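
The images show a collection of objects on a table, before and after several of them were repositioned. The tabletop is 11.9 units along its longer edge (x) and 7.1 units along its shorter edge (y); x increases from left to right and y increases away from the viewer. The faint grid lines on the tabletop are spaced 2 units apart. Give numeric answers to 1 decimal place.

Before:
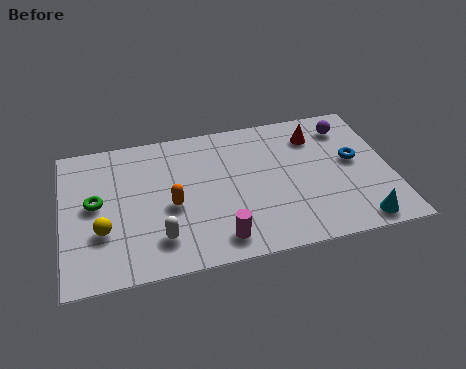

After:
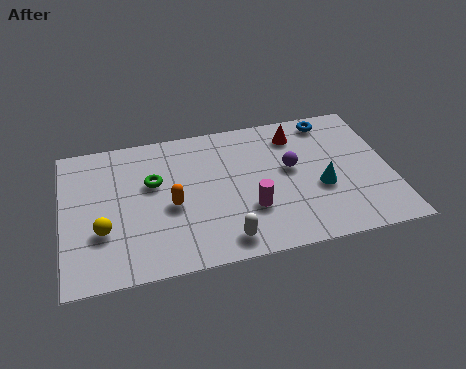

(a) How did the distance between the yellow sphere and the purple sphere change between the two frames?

-2.6

They were about 9.7 units apart before and 7.1 after — 2.6 units closer together.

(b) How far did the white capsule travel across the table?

2.4

The white capsule moved from about (3.4, 1.6) to (5.7, 1.0), a distance of √(2.3² + 0.6²) ≈ 2.4.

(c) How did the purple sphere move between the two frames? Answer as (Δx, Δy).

(-2.2, -1.7)

The purple sphere started near (10.5, 5.7) and ended near (8.3, 4.0).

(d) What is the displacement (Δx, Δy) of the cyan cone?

(-1.2, 2.0)

The cyan cone was at about (10.5, 0.8) and moved to about (9.3, 2.8).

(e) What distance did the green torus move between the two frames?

2.2

From (1.2, 3.8) to (3.3, 4.4), the green torus covered √(2.1² + 0.6²) ≈ 2.2 units.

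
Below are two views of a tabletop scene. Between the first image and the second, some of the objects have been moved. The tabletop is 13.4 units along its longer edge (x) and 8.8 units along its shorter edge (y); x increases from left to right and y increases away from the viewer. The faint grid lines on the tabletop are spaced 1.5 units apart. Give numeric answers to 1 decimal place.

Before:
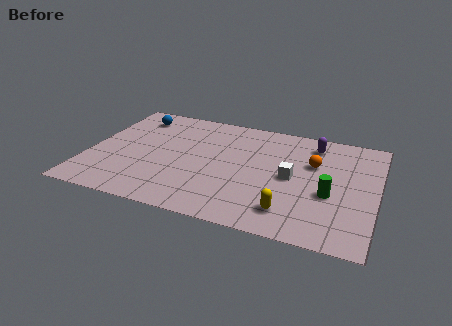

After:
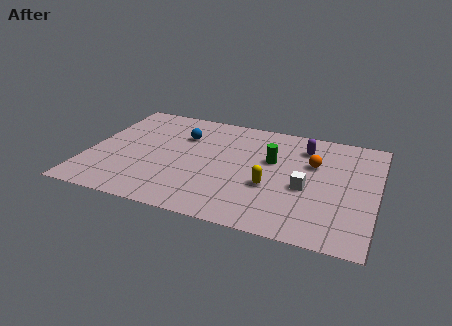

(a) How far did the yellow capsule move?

1.9

The yellow capsule moved from about (9.6, 1.7) to (8.6, 3.3), a distance of √(1.0² + 1.6²) ≈ 1.9.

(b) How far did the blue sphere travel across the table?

2.6

From (1.8, 7.2) to (4.2, 6.2), the blue sphere covered √(2.4² + 1.0²) ≈ 2.6 units.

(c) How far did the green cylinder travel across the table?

3.4

The green cylinder was near (11.3, 3.5) before and (8.5, 5.4) after, so it travelled √(2.8² + 1.9²) ≈ 3.4 units.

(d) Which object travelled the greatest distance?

the green cylinder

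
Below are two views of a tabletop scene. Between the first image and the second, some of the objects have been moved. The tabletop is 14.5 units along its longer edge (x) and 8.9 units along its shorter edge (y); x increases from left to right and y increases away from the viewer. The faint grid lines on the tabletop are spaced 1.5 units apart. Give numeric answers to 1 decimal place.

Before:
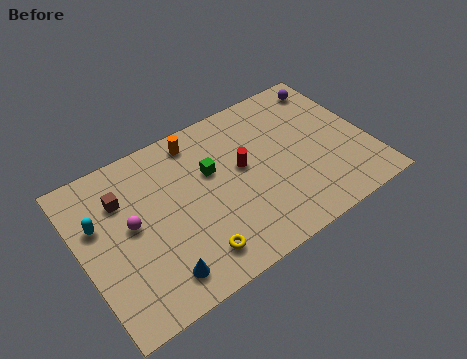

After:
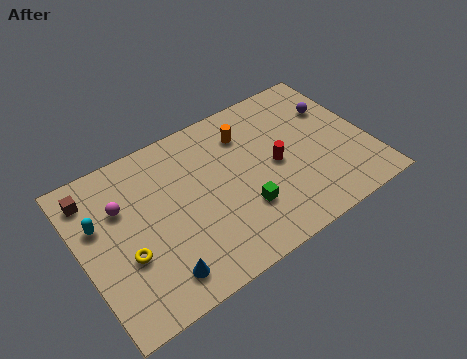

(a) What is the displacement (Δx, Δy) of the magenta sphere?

(-0.3, 1.2)

From the two frames, the magenta sphere sits at roughly (2.5, 4.8) before and (2.2, 6.0) after.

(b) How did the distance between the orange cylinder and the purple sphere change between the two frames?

-2.4

Before: roughly 7.0 units apart; after: 4.6. That's 2.4 units closer together.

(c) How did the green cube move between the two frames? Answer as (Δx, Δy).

(1.1, -2.9)

From the two frames, the green cube sits at roughly (6.7, 5.6) before and (7.8, 2.7) after.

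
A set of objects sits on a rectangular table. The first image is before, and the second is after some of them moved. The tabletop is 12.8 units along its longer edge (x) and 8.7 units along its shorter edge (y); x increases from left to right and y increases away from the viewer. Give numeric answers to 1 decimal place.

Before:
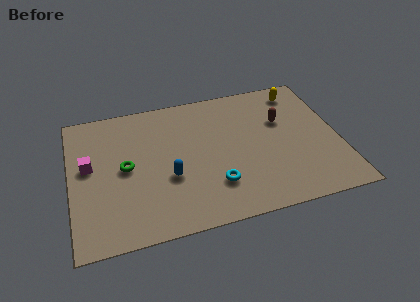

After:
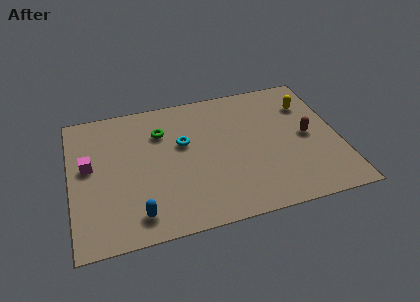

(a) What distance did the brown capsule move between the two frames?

1.7

The brown capsule was near (10.2, 5.6) before and (11.3, 4.3) after, so it travelled √(1.1² + 1.3²) ≈ 1.7 units.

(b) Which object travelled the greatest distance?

the cyan torus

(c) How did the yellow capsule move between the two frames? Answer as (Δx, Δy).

(0.3, -1.0)

The yellow capsule started near (11.2, 7.4) and ended near (11.5, 6.4).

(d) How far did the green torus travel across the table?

2.6

From (2.6, 4.4) to (4.4, 6.3), the green torus covered √(1.8² + 1.9²) ≈ 2.6 units.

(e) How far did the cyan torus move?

3.3

The cyan torus was near (6.7, 2.3) before and (5.4, 5.3) after, so it travelled √(1.3² + 3.0²) ≈ 3.3 units.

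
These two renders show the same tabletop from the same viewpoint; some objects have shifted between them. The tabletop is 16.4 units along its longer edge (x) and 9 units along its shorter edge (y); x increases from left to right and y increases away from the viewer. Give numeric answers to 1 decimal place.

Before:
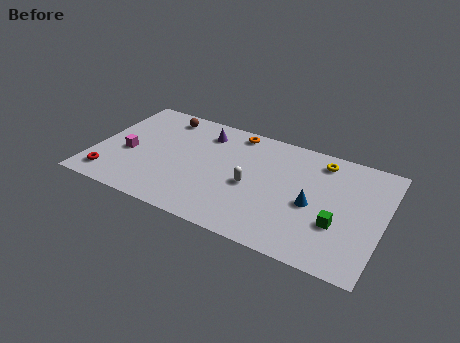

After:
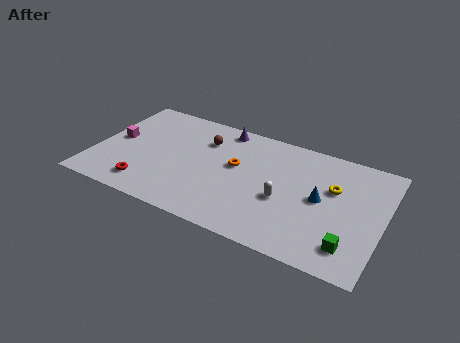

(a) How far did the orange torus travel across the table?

2.8

The orange torus was near (7.6, 8.0) before and (8.0, 5.2) after, so it travelled √(0.4² + 2.8²) ≈ 2.8 units.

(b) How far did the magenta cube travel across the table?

1.2

The magenta cube moved from about (1.9, 3.8) to (1.1, 4.7), a distance of √(0.8² + 0.9²) ≈ 1.2.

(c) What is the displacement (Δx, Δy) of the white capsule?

(1.9, -0.3)

From the two frames, the white capsule sits at roughly (9.0, 4.0) before and (10.9, 3.7) after.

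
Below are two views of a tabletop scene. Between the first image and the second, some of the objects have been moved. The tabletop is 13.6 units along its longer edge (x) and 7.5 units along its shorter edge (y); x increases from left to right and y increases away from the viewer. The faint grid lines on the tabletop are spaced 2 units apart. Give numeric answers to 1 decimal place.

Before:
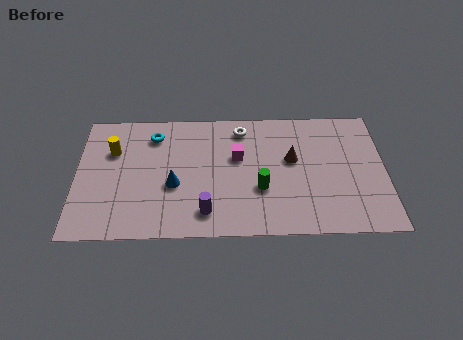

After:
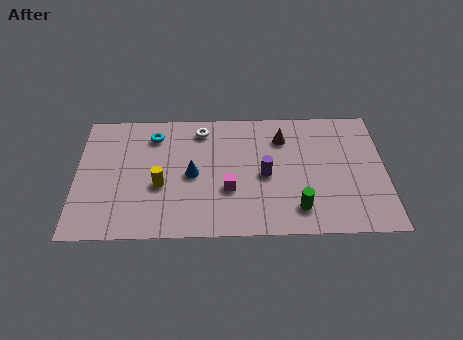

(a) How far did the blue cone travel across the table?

1.0

The blue cone was near (4.3, 3.0) before and (5.1, 3.6) after, so it travelled √(0.8² + 0.6²) ≈ 1.0 units.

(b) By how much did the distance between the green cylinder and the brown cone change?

+2.0

The distance was about 2.2 in the first image and 4.2 in the second, so they moved 2.0 units further apart.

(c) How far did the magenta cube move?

1.9

From (7.1, 4.6) to (6.7, 2.7), the magenta cube covered √(0.4² + 1.9²) ≈ 1.9 units.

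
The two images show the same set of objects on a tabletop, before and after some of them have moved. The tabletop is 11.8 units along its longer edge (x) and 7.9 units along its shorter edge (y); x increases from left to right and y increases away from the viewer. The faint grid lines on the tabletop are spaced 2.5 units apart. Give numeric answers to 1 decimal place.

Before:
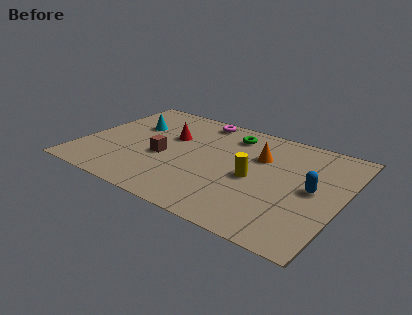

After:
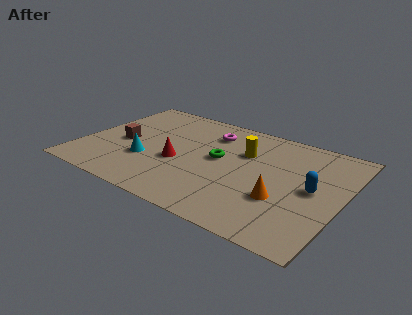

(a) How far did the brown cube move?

2.0

From (3.8, 3.3) to (1.8, 3.6), the brown cube covered √(2.0² + 0.3²) ≈ 2.0 units.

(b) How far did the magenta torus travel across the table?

1.1

From (4.8, 7.0) to (5.5, 6.1), the magenta torus covered √(0.7² + 0.9²) ≈ 1.1 units.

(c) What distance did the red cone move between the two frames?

1.9

From (3.8, 5.0) to (4.5, 3.2), the red cone covered √(0.7² + 1.8²) ≈ 1.9 units.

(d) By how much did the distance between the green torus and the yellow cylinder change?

-1.8

The distance was about 3.2 in the first image and 1.4 in the second, so they moved 1.8 units closer together.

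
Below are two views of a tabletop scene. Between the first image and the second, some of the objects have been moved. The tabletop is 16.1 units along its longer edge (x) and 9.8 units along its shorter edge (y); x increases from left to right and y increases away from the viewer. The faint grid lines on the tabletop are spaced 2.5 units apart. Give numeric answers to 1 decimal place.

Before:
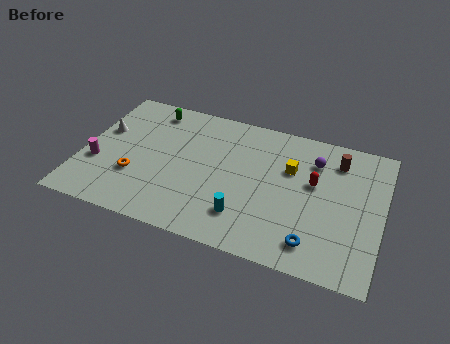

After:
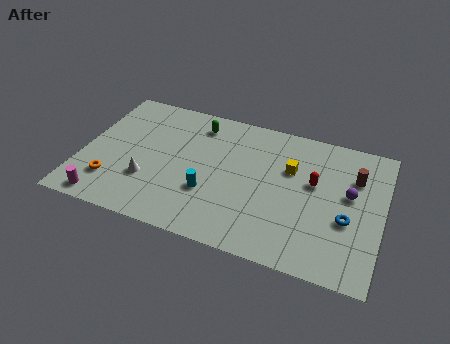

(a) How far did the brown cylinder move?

1.3

The brown cylinder was near (13.5, 7.8) before and (14.5, 6.9) after, so it travelled √(1.0² + 0.9²) ≈ 1.3 units.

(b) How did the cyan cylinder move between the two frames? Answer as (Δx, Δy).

(-2.0, 1.0)

The cyan cylinder started near (9.0, 2.3) and ended near (7.0, 3.3).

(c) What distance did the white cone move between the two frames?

4.0

The white cone moved from about (0.9, 6.0) to (3.7, 3.1), a distance of √(2.8² + 2.9²) ≈ 4.0.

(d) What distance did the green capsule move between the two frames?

2.6

The green capsule moved from about (3.3, 8.4) to (5.9, 8.1), a distance of √(2.6² + 0.3²) ≈ 2.6.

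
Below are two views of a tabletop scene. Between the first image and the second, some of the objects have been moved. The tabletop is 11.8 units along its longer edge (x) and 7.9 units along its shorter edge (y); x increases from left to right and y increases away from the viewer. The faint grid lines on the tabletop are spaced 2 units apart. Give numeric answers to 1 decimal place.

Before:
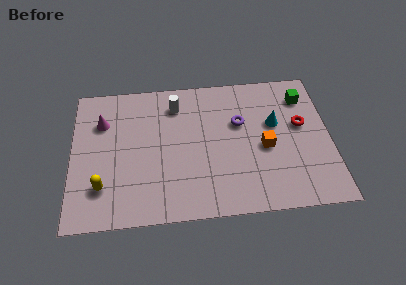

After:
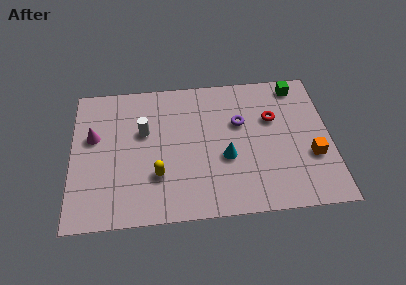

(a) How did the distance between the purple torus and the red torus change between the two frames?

-1.3

Before: roughly 2.8 units apart; after: 1.5. That's 1.3 units closer together.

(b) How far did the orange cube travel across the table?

2.2

The orange cube moved from about (8.8, 3.5) to (10.9, 2.8), a distance of √(2.1² + 0.7²) ≈ 2.2.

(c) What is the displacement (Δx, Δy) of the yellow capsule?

(2.5, 0.4)

The yellow capsule was at about (1.4, 2.0) and moved to about (3.9, 2.4).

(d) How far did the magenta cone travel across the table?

0.9

The magenta cone moved from about (1.4, 5.6) to (1.0, 4.8), a distance of √(0.4² + 0.8²) ≈ 0.9.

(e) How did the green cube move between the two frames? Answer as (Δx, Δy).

(-0.3, 0.7)

From the two frames, the green cube sits at roughly (10.7, 6.2) before and (10.4, 6.9) after.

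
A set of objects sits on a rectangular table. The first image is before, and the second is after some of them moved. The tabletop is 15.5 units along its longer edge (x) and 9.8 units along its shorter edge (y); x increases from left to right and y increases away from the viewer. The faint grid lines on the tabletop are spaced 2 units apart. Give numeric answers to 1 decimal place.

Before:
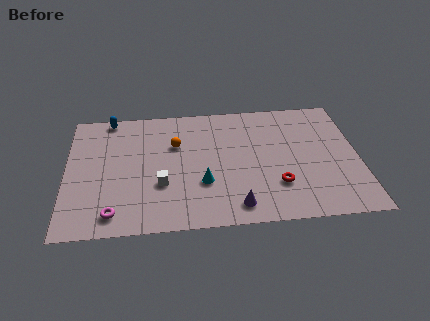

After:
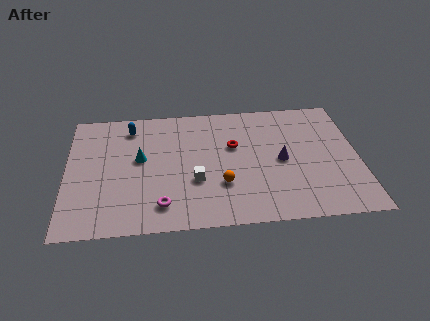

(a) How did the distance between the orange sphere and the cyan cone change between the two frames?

+1.4

The distance was about 3.5 in the first image and 4.9 in the second, so they moved 1.4 units further apart.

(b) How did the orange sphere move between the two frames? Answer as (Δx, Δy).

(2.4, -3.4)

The orange sphere was at about (5.8, 6.5) and moved to about (8.2, 3.1).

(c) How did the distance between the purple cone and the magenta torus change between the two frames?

+0.6

They were about 6.4 units apart before and 7.0 after — 0.6 units further apart.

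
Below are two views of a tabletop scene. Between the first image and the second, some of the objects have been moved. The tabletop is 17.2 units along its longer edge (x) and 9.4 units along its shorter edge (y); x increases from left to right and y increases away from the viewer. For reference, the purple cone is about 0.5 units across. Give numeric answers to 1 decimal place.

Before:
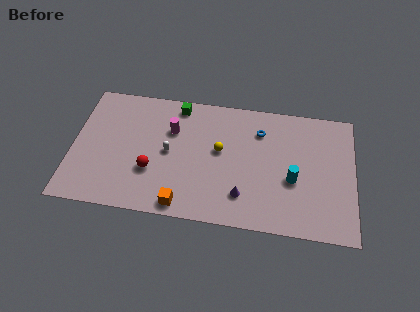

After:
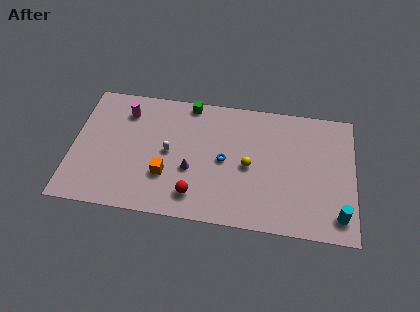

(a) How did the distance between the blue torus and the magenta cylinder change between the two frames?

+1.4

They were about 5.4 units apart before and 6.8 after — 1.4 units further apart.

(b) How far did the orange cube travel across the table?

2.3

The orange cube was near (6.9, 1.0) before and (5.8, 3.0) after, so it travelled √(1.1² + 2.0²) ≈ 2.3 units.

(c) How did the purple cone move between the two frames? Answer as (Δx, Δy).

(-3.2, 1.4)

The purple cone started near (10.5, 2.2) and ended near (7.3, 3.6).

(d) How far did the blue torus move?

3.3

From (11.4, 7.1) to (9.3, 4.6), the blue torus covered √(2.1² + 2.5²) ≈ 3.3 units.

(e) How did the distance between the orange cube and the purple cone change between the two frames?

-2.2

The distance was about 3.8 in the first image and 1.6 in the second, so they moved 2.2 units closer together.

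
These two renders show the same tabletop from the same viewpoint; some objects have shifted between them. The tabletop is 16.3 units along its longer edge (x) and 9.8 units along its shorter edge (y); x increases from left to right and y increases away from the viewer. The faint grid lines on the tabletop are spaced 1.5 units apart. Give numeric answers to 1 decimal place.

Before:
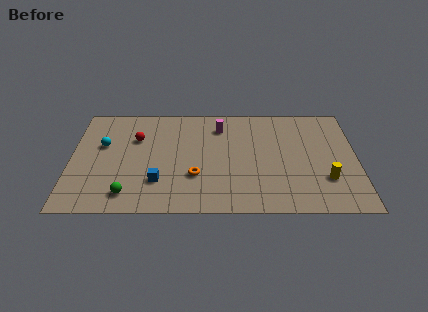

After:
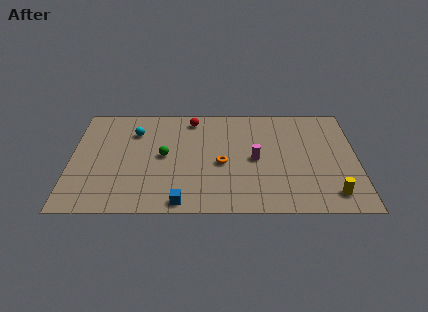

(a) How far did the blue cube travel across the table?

2.2

The blue cube moved from about (5.0, 2.7) to (6.3, 0.9), a distance of √(1.3² + 1.8²) ≈ 2.2.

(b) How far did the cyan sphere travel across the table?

2.2

The cyan sphere was near (1.8, 6.0) before and (3.6, 7.2) after, so it travelled √(1.8² + 1.2²) ≈ 2.2 units.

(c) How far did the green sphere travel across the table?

3.9

The green sphere was near (3.3, 1.6) before and (5.3, 5.0) after, so it travelled √(2.0² + 3.4²) ≈ 3.9 units.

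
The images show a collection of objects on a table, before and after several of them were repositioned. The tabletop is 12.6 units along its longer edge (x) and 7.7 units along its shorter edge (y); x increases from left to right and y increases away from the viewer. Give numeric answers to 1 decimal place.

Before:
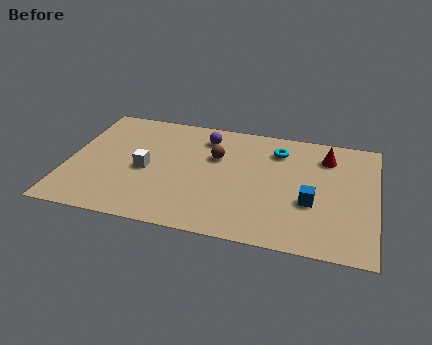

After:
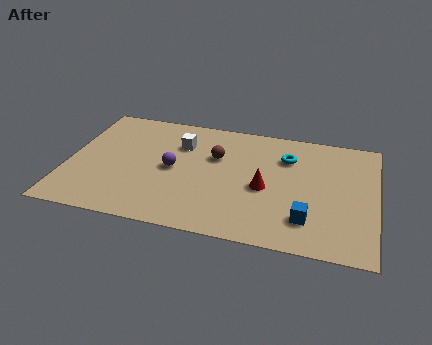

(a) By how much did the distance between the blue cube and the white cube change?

-0.3

They were about 6.8 units apart before and 6.5 after — 0.3 units closer together.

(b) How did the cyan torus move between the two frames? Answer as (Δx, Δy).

(0.4, -0.4)

The cyan torus started near (8.5, 6.0) and ended near (8.9, 5.6).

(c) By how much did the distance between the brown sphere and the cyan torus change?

+0.3

Before: roughly 2.7 units apart; after: 3.0. That's 0.3 units further apart.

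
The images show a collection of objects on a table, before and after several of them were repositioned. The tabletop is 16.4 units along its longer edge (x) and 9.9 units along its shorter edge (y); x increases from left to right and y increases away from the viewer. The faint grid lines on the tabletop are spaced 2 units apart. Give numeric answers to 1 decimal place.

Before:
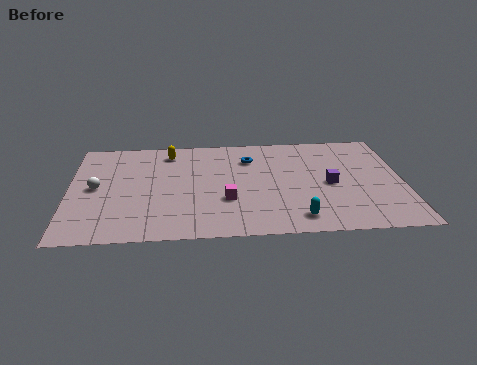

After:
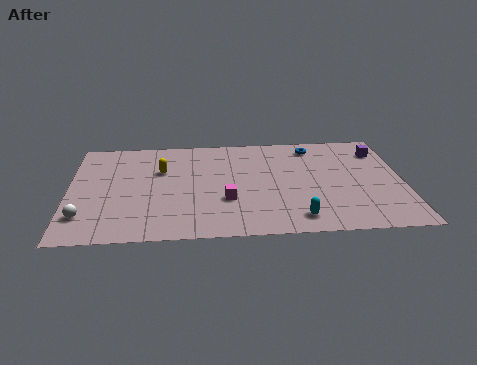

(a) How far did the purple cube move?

4.0

From (12.8, 4.6) to (15.4, 7.7), the purple cube covered √(2.6² + 3.1²) ≈ 4.0 units.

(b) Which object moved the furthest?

the purple cube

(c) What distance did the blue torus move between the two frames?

3.4

The blue torus was near (8.9, 7.4) before and (12.1, 8.4) after, so it travelled √(3.2² + 1.0²) ≈ 3.4 units.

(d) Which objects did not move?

the magenta cube and the cyan capsule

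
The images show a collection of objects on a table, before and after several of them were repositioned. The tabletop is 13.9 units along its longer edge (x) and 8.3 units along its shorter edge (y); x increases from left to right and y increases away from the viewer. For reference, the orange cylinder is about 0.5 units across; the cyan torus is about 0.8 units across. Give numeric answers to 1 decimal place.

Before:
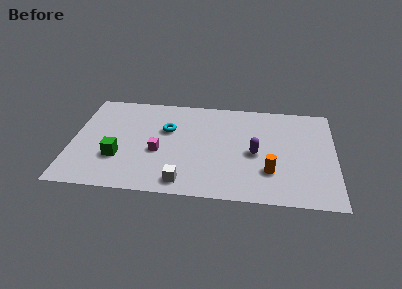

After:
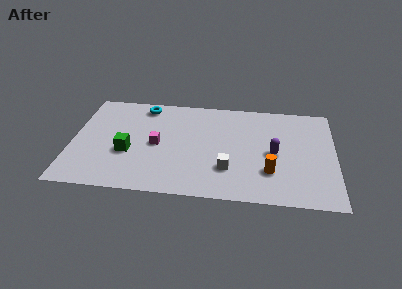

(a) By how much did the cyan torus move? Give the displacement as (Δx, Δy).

(-1.3, 1.9)

From the two frames, the cyan torus sits at roughly (5.0, 5.3) before and (3.7, 7.2) after.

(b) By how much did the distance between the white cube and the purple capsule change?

-1.8

The distance was about 4.6 in the first image and 2.8 in the second, so they moved 1.8 units closer together.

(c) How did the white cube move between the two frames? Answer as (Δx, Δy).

(2.3, 1.3)

The white cube started near (6.0, 1.1) and ended near (8.3, 2.4).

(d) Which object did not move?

the orange cylinder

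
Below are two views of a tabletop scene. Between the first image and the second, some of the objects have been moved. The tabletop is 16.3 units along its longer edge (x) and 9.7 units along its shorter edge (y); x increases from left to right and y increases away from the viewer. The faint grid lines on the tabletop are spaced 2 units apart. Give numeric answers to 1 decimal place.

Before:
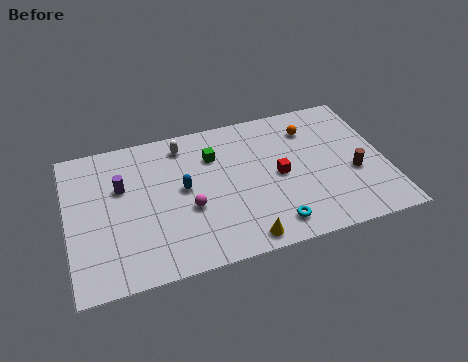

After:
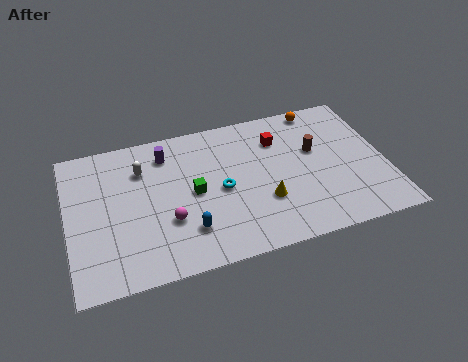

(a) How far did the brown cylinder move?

2.8

From (14.6, 3.8) to (12.8, 5.9), the brown cylinder covered √(1.8² + 2.1²) ≈ 2.8 units.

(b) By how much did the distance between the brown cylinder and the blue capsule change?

-1.1

They were about 8.8 units apart before and 7.7 after — 1.1 units closer together.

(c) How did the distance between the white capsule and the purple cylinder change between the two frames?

-2.4

They were about 3.9 units apart before and 1.5 after — 2.4 units closer together.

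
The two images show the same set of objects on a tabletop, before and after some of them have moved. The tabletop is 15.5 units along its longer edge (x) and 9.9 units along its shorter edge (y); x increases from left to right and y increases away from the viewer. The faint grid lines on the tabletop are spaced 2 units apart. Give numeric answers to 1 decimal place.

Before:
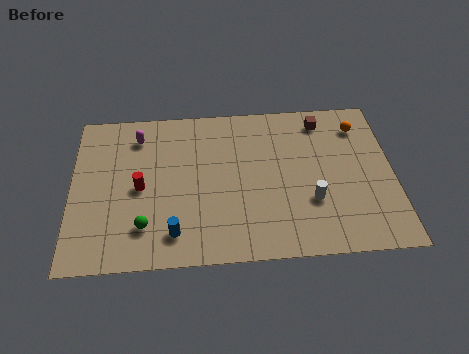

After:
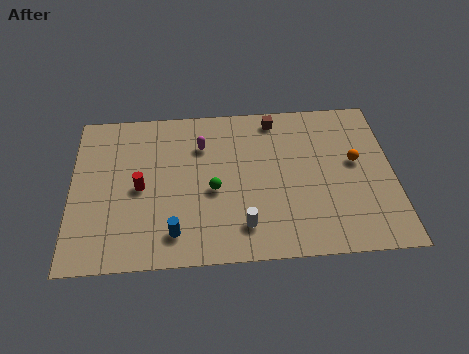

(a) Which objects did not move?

the red cylinder and the blue cylinder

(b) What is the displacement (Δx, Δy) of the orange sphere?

(-0.3, -2.3)

The orange sphere was at about (14.0, 7.9) and moved to about (13.7, 5.6).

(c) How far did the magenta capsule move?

3.2

From (3.2, 8.0) to (6.3, 7.2), the magenta capsule covered √(3.1² + 0.8²) ≈ 3.2 units.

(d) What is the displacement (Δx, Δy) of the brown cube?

(-2.3, 0.3)

From the two frames, the brown cube sits at roughly (12.2, 8.4) before and (9.9, 8.7) after.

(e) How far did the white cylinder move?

3.5

The white cylinder moved from about (11.5, 3.3) to (8.2, 2.0), a distance of √(3.3² + 1.3²) ≈ 3.5.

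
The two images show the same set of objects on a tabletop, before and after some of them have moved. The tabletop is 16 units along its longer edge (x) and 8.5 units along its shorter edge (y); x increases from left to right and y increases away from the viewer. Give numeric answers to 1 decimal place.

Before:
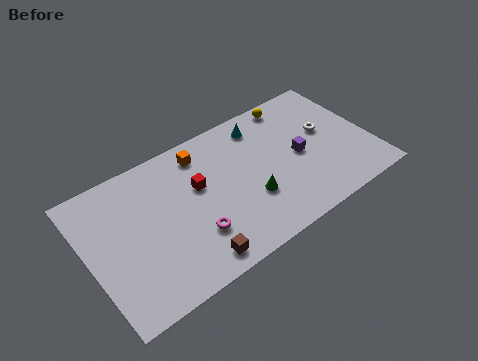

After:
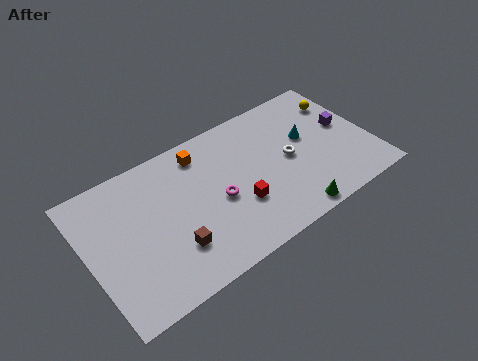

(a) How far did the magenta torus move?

2.1

From (5.6, 2.5) to (7.2, 3.8), the magenta torus covered √(1.6² + 1.3²) ≈ 2.1 units.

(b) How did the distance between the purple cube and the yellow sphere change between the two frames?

-1.8

They were about 3.5 units apart before and 1.7 after — 1.8 units closer together.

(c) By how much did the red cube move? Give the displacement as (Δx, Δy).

(1.9, -2.3)

The red cube started near (6.3, 5.2) and ended near (8.2, 2.9).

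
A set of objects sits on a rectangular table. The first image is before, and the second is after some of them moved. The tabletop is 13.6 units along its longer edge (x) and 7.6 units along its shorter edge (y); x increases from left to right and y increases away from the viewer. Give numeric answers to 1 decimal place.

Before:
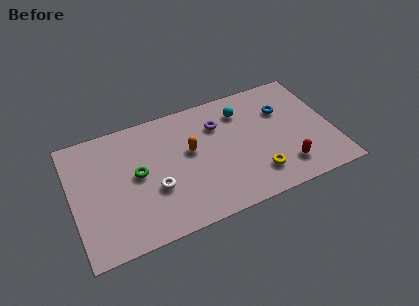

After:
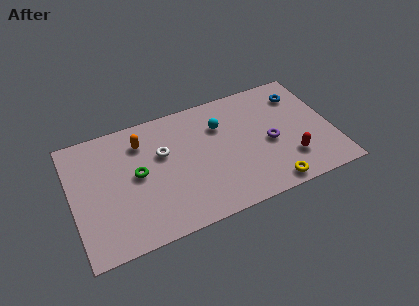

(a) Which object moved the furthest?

the purple torus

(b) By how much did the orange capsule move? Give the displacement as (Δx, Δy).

(-2.4, 1.5)

The orange capsule started near (6.2, 4.4) and ended near (3.8, 5.9).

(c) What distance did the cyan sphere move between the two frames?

1.3

The cyan sphere moved from about (9.1, 5.9) to (7.9, 5.4), a distance of √(1.2² + 0.5²) ≈ 1.3.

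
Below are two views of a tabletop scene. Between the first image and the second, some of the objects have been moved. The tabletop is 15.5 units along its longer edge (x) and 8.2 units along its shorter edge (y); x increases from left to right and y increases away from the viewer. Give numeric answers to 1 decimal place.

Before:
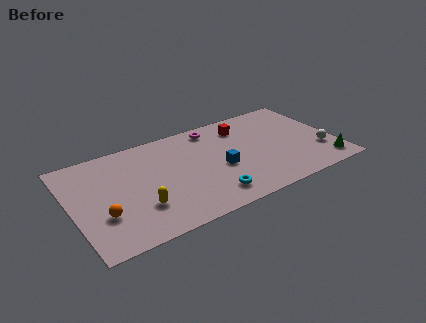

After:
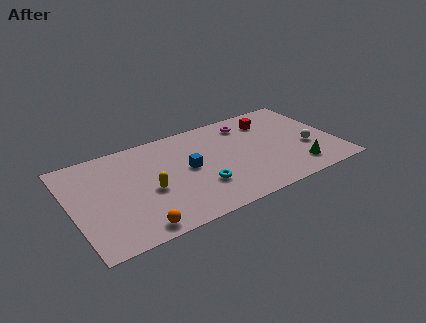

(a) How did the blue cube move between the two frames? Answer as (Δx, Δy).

(-1.8, 0.8)

From the two frames, the blue cube sits at roughly (8.6, 3.5) before and (6.8, 4.3) after.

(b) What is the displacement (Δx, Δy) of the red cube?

(1.6, -0.1)

The red cube started near (10.4, 6.5) and ended near (12.0, 6.4).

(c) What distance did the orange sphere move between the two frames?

2.5

The orange sphere moved from about (1.6, 2.7) to (3.3, 0.9), a distance of √(1.7² + 1.8²) ≈ 2.5.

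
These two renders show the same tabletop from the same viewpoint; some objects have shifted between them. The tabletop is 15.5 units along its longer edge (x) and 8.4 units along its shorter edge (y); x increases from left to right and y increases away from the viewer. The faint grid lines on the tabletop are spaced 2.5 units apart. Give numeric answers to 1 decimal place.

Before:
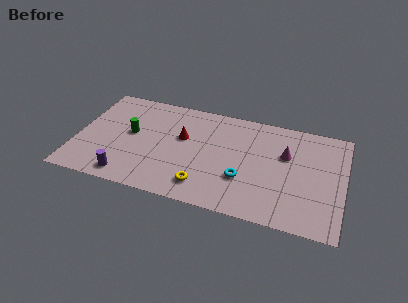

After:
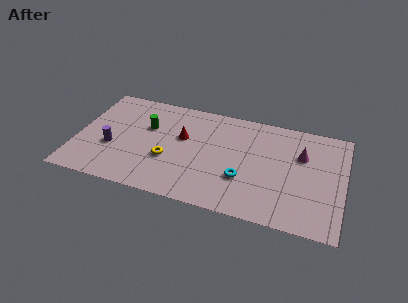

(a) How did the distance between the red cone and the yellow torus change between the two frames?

-1.7

Before: roughly 3.8 units apart; after: 2.1. That's 1.7 units closer together.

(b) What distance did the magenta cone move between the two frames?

0.9

The magenta cone was near (12.1, 5.4) before and (13.0, 5.6) after, so it travelled √(0.9² + 0.2²) ≈ 0.9 units.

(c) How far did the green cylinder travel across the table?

1.2

From (3.1, 4.6) to (4.0, 5.4), the green cylinder covered √(0.9² + 0.8²) ≈ 1.2 units.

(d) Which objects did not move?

the red cone and the cyan torus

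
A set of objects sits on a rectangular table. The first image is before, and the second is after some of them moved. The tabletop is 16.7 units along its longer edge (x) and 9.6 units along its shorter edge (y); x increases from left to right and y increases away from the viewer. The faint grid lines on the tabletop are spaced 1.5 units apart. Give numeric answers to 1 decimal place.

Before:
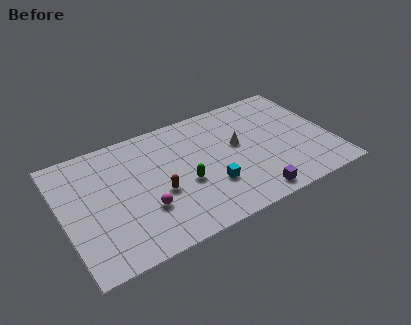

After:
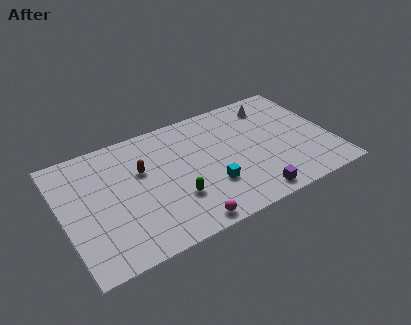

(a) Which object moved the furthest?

the white cone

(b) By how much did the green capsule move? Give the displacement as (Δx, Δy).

(-0.7, -0.9)

The green capsule started near (7.4, 3.9) and ended near (6.7, 3.0).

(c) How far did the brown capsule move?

2.3

The brown capsule was near (5.8, 3.9) before and (5.0, 6.1) after, so it travelled √(0.8² + 2.2²) ≈ 2.3 units.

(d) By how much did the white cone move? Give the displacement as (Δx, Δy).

(2.6, 2.4)

The white cone was at about (11.0, 5.5) and moved to about (13.6, 7.9).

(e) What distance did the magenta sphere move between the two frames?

3.1

The magenta sphere moved from about (4.8, 3.1) to (7.0, 0.9), a distance of √(2.2² + 2.2²) ≈ 3.1.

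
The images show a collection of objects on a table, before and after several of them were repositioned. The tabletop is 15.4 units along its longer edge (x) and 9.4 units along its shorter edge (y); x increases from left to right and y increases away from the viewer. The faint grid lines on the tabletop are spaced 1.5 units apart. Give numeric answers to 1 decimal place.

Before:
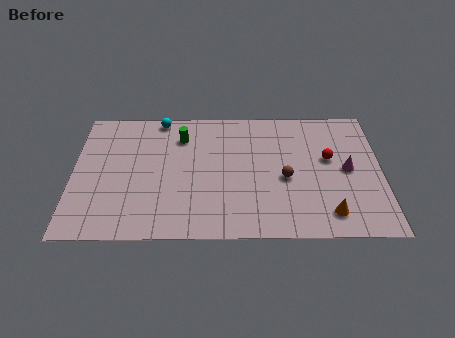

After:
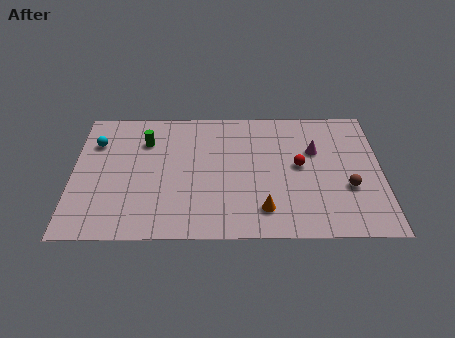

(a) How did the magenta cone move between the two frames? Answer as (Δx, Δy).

(-1.6, 1.4)

The magenta cone started near (13.7, 4.7) and ended near (12.1, 6.1).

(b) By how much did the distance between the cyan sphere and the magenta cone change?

+0.8

Before: roughly 10.2 units apart; after: 11.0. That's 0.8 units further apart.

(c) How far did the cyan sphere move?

3.7

From (4.3, 8.6) to (1.1, 6.8), the cyan sphere covered √(3.2² + 1.8²) ≈ 3.7 units.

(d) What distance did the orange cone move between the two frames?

3.2

The orange cone moved from about (12.7, 1.6) to (9.5, 1.9), a distance of √(3.2² + 0.3²) ≈ 3.2.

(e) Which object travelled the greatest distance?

the cyan sphere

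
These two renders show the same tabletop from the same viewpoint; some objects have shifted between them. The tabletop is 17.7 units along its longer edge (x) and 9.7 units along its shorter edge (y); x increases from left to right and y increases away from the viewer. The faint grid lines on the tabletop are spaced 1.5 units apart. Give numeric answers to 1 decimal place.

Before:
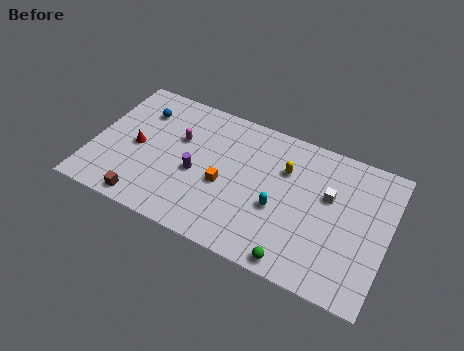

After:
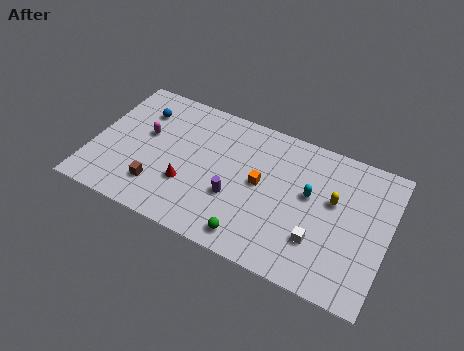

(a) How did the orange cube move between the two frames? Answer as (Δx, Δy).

(2.1, 1.0)

The orange cube started near (8.0, 4.1) and ended near (10.1, 5.1).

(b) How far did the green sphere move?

2.7

The green sphere was near (12.7, 0.9) before and (10.0, 1.3) after, so it travelled √(2.7² + 0.4²) ≈ 2.7 units.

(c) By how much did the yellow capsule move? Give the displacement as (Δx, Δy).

(3.0, -0.9)

From the two frames, the yellow capsule sits at roughly (11.4, 6.7) before and (14.4, 5.8) after.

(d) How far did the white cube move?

3.2

The white cube was near (14.1, 6.0) before and (13.8, 2.8) after, so it travelled √(0.3² + 3.2²) ≈ 3.2 units.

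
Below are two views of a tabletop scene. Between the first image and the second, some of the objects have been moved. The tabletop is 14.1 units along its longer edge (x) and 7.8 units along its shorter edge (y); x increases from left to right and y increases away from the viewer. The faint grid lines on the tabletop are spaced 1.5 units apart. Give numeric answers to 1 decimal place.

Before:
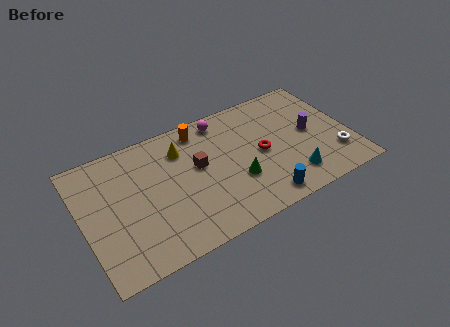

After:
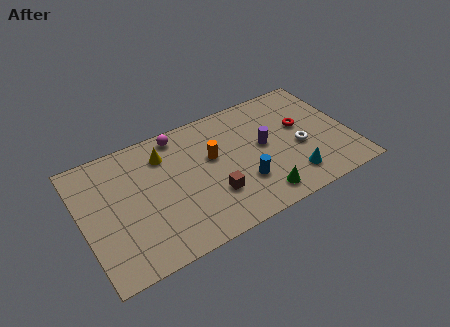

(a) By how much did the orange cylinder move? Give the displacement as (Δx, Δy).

(0.4, -2.0)

The orange cylinder was at about (6.5, 6.7) and moved to about (6.9, 4.7).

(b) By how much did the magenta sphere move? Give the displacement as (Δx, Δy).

(-2.3, 0.1)

The magenta sphere was at about (7.7, 6.8) and moved to about (5.4, 6.9).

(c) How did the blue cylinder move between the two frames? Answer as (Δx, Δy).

(-0.8, 1.4)

The blue cylinder was at about (9.0, 1.0) and moved to about (8.2, 2.4).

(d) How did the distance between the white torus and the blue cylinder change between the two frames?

-0.9

They were about 4.2 units apart before and 3.3 after — 0.9 units closer together.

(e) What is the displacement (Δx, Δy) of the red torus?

(2.3, 0.8)

The red torus was at about (9.4, 3.8) and moved to about (11.7, 4.6).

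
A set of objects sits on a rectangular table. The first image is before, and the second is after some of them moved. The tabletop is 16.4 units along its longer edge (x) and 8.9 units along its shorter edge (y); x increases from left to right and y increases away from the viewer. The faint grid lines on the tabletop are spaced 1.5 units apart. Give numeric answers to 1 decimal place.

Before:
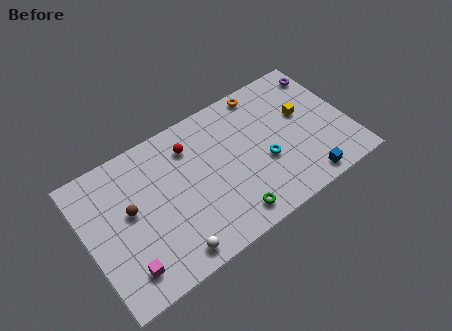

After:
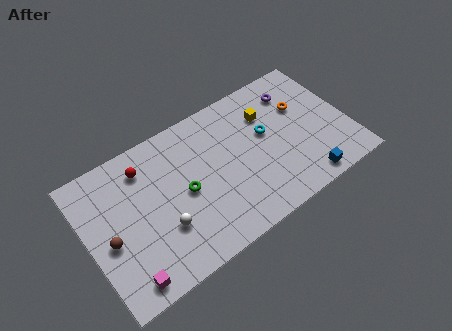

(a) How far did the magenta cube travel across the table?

0.6

The magenta cube was near (1.9, 1.7) before and (1.8, 1.1) after, so it travelled √(0.1² + 0.6²) ≈ 0.6 units.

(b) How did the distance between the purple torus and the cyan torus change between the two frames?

-3.2

Before: roughly 6.0 units apart; after: 2.8. That's 3.2 units closer together.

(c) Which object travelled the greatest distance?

the green torus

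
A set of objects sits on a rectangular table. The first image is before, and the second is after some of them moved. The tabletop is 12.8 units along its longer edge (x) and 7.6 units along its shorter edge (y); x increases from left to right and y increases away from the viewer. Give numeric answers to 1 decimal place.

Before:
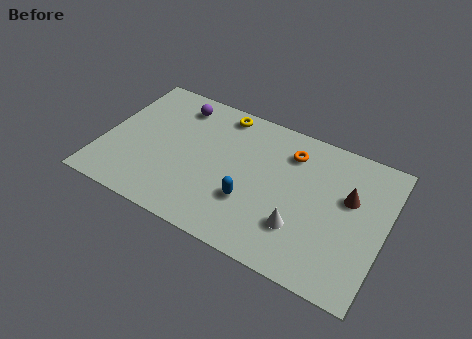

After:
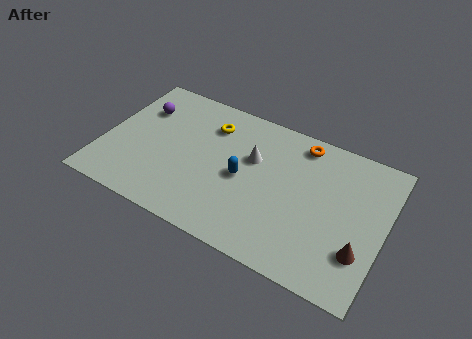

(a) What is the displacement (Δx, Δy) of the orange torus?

(0.4, 0.7)

From the two frames, the orange torus sits at roughly (8.3, 5.9) before and (8.7, 6.6) after.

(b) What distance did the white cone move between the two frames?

3.6

The white cone moved from about (9.2, 2.2) to (6.7, 4.8), a distance of √(2.5² + 2.6²) ≈ 3.6.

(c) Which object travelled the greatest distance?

the white cone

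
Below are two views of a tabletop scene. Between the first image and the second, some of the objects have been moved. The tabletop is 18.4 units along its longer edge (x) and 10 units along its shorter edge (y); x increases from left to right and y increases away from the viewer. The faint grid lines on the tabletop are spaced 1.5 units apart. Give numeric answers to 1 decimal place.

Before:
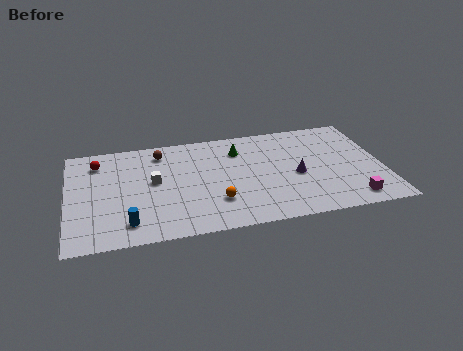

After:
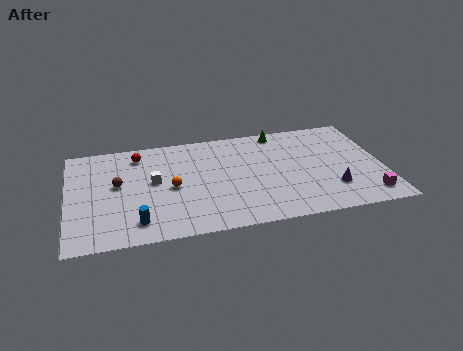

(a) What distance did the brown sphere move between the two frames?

3.7

From (5.5, 8.3) to (2.9, 5.6), the brown sphere covered √(2.6² + 2.7²) ≈ 3.7 units.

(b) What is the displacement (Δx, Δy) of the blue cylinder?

(0.5, 0.0)

The blue cylinder was at about (3.4, 1.8) and moved to about (3.9, 1.8).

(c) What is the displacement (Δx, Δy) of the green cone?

(2.5, 1.4)

From the two frames, the green cone sits at roughly (10.1, 7.6) before and (12.6, 9.0) after.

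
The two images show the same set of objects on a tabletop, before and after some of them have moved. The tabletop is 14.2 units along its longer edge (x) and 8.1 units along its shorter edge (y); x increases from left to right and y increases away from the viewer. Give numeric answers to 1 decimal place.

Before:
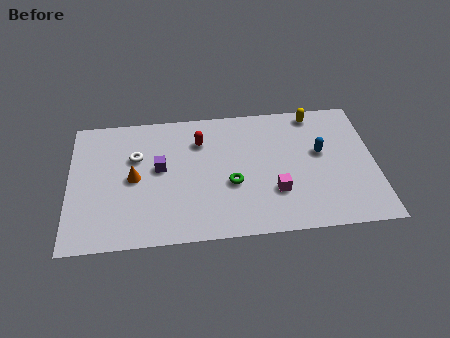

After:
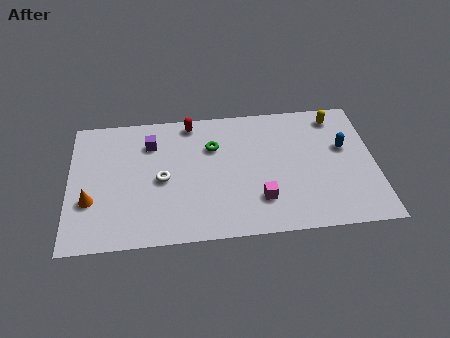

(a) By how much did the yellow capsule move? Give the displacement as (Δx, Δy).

(1.0, -0.3)

From the two frames, the yellow capsule sits at roughly (11.5, 7.2) before and (12.5, 6.9) after.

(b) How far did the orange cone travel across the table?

2.3

From (3.0, 4.0) to (1.0, 2.8), the orange cone covered √(2.0² + 1.2²) ≈ 2.3 units.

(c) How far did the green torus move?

2.5

The green torus was near (7.5, 3.2) before and (6.7, 5.6) after, so it travelled √(0.8² + 2.4²) ≈ 2.5 units.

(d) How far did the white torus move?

1.9

The white torus was near (3.1, 5.3) before and (4.3, 3.8) after, so it travelled √(1.2² + 1.5²) ≈ 1.9 units.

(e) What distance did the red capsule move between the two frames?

1.3

The red capsule was near (6.1, 6.0) before and (5.7, 7.2) after, so it travelled √(0.4² + 1.2²) ≈ 1.3 units.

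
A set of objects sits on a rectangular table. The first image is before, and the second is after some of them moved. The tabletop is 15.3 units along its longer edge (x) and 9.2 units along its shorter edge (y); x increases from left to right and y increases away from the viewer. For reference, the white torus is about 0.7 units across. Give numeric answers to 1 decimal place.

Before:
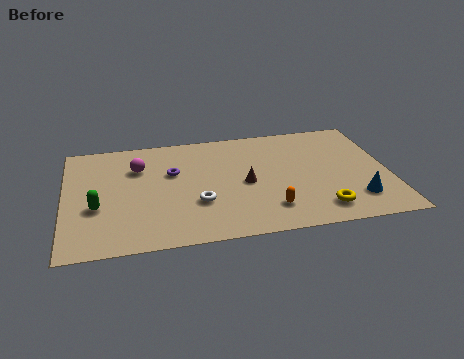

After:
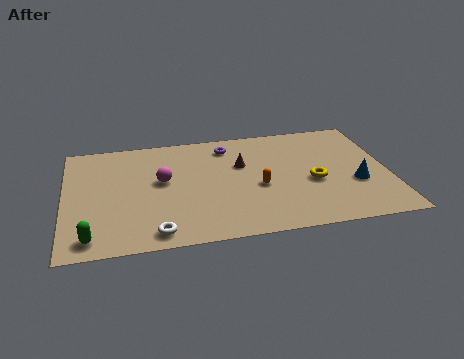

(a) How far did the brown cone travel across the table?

1.6

From (8.5, 4.3) to (8.4, 5.9), the brown cone covered √(0.1² + 1.6²) ≈ 1.6 units.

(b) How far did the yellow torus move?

2.3

The yellow torus was near (11.9, 1.6) before and (11.7, 3.9) after, so it travelled √(0.2² + 2.3²) ≈ 2.3 units.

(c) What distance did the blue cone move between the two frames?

1.3

The blue cone was near (13.6, 2.1) before and (13.7, 3.4) after, so it travelled √(0.1² + 1.3²) ≈ 1.3 units.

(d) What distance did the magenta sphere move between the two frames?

1.7

The magenta sphere was near (3.5, 6.5) before and (4.6, 5.2) after, so it travelled √(1.1² + 1.3²) ≈ 1.7 units.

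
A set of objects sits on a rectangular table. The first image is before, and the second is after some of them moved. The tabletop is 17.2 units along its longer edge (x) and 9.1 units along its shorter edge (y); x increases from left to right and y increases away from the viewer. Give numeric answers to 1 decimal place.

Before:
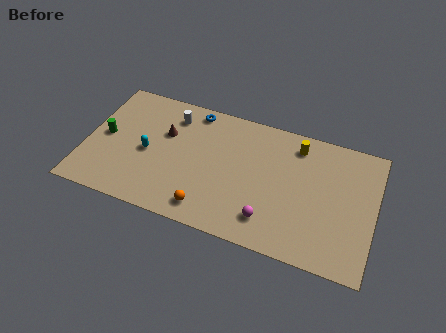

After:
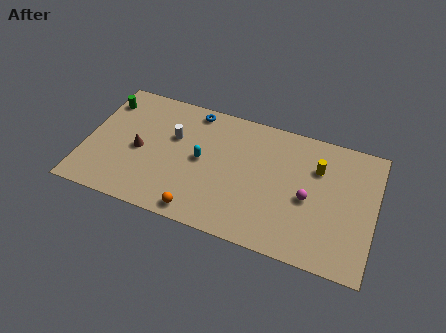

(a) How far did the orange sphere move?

0.6

From (7.6, 1.4) to (7.1, 1.0), the orange sphere covered √(0.5² + 0.4²) ≈ 0.6 units.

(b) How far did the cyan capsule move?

3.2

From (3.7, 4.2) to (6.9, 4.7), the cyan capsule covered √(3.2² + 0.5²) ≈ 3.2 units.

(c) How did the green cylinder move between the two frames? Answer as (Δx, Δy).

(-0.3, 2.6)

The green cylinder started near (1.1, 4.6) and ended near (0.8, 7.2).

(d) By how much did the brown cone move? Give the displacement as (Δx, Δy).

(-1.4, -1.7)

The brown cone was at about (4.6, 5.9) and moved to about (3.2, 4.2).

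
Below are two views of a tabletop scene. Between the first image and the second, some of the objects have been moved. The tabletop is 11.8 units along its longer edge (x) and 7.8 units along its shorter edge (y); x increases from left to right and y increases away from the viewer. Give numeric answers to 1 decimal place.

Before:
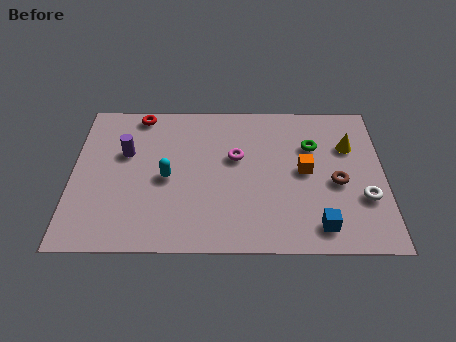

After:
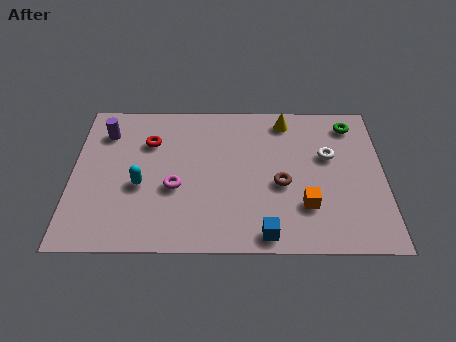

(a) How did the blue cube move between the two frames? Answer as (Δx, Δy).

(-2.0, -0.4)

From the two frames, the blue cube sits at roughly (9.3, 1.2) before and (7.3, 0.8) after.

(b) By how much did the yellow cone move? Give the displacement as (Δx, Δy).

(-2.4, 1.4)

The yellow cone started near (10.5, 5.3) and ended near (8.1, 6.7).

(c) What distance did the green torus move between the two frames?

1.9

From (9.1, 5.3) to (10.6, 6.5), the green torus covered √(1.5² + 1.2²) ≈ 1.9 units.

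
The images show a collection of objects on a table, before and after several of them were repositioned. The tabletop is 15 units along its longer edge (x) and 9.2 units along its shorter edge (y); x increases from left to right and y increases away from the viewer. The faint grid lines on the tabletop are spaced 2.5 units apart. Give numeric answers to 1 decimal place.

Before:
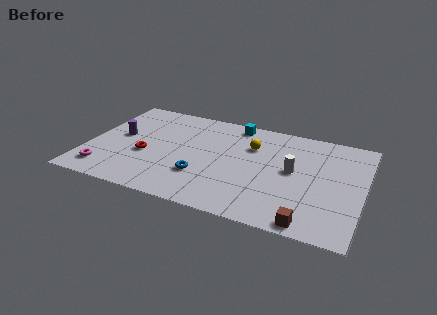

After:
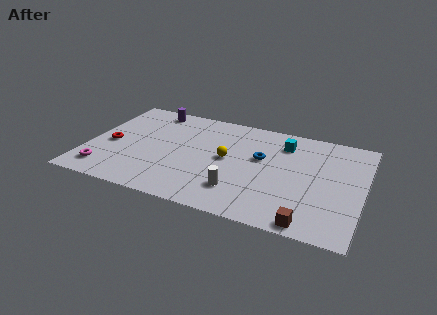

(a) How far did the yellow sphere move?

2.0

The yellow sphere was near (8.8, 6.4) before and (7.6, 4.8) after, so it travelled √(1.2² + 1.6²) ≈ 2.0 units.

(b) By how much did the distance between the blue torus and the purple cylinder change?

+1.6

Before: roughly 5.3 units apart; after: 6.9. That's 1.6 units further apart.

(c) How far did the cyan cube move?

3.0

The cyan cube was near (7.7, 8.2) before and (10.5, 7.2) after, so it travelled √(2.8² + 1.0²) ≈ 3.0 units.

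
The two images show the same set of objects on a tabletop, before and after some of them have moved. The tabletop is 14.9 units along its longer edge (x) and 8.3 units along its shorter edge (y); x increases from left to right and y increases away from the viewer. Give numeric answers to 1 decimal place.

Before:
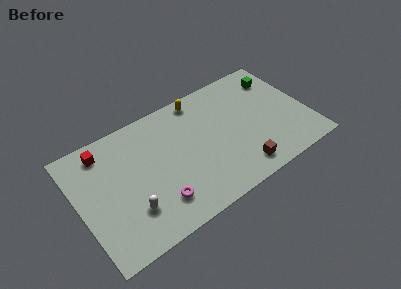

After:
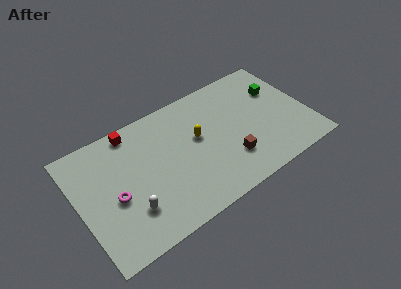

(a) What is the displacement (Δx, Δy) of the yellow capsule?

(-0.6, -2.6)

The yellow capsule was at about (8.4, 7.4) and moved to about (7.8, 4.8).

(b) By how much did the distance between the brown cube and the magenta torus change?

+2.1

They were about 5.3 units apart before and 7.4 after — 2.1 units further apart.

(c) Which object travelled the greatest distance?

the magenta torus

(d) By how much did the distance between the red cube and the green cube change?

-1.9

Before: roughly 11.5 units apart; after: 9.6. That's 1.9 units closer together.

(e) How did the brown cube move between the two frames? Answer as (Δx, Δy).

(-0.5, 1.0)

From the two frames, the brown cube sits at roughly (10.0, 1.3) before and (9.5, 2.3) after.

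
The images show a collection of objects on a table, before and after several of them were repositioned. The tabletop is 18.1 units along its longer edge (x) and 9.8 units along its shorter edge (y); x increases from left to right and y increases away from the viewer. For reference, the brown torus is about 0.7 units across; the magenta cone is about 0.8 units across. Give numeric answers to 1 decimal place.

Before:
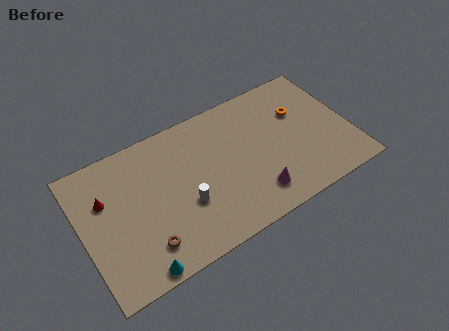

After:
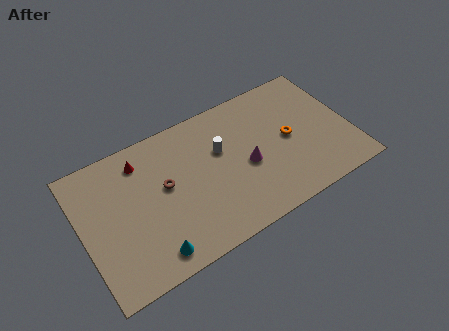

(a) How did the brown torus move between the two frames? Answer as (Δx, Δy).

(1.8, 3.4)

The brown torus started near (3.8, 2.1) and ended near (5.6, 5.5).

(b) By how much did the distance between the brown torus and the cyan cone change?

+2.9

They were about 1.5 units apart before and 4.4 after — 2.9 units further apart.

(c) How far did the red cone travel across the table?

3.0

The red cone was near (1.7, 6.5) before and (4.3, 8.0) after, so it travelled √(2.6² + 1.5²) ≈ 3.0 units.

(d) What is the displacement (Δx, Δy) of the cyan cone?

(1.0, 0.6)

The cyan cone was at about (3.1, 0.8) and moved to about (4.1, 1.4).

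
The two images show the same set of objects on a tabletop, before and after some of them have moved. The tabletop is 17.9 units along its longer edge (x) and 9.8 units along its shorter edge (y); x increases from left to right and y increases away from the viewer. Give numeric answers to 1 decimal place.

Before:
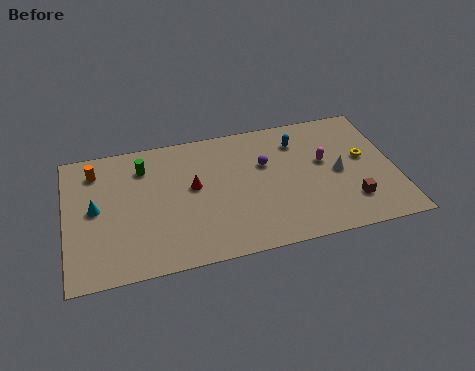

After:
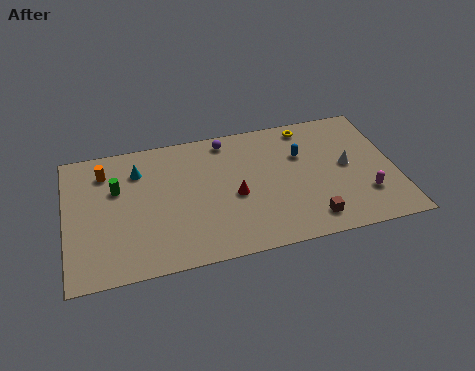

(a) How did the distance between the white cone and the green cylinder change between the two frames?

+1.7

They were about 10.9 units apart before and 12.6 after — 1.7 units further apart.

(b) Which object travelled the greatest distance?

the yellow torus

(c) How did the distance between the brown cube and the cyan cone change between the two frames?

-3.3

Before: roughly 14.0 units apart; after: 10.7. That's 3.3 units closer together.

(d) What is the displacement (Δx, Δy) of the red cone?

(2.2, -1.2)

From the two frames, the red cone sits at roughly (6.9, 5.5) before and (9.1, 4.3) after.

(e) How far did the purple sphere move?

3.0

The purple sphere was near (10.9, 6.3) before and (8.9, 8.6) after, so it travelled √(2.0² + 2.3²) ≈ 3.0 units.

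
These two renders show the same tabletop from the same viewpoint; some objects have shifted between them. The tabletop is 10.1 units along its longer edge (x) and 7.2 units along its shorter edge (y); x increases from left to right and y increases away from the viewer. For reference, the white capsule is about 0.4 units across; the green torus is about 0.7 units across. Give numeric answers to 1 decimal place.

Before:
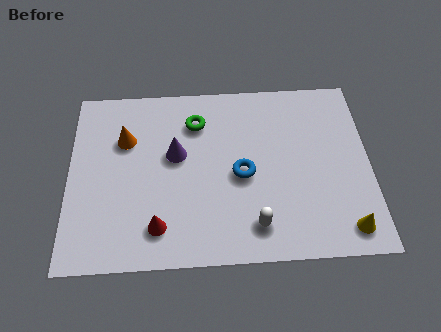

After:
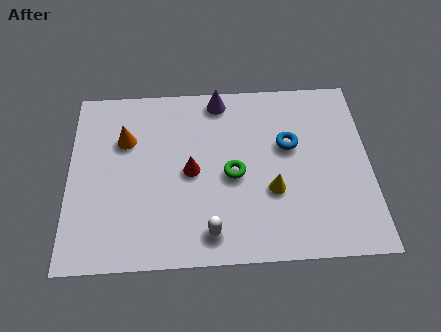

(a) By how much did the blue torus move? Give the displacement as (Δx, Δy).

(1.6, 1.1)

The blue torus started near (5.8, 3.3) and ended near (7.4, 4.4).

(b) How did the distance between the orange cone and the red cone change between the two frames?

-1.1

The distance was about 3.7 in the first image and 2.6 in the second, so they moved 1.1 units closer together.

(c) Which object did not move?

the orange cone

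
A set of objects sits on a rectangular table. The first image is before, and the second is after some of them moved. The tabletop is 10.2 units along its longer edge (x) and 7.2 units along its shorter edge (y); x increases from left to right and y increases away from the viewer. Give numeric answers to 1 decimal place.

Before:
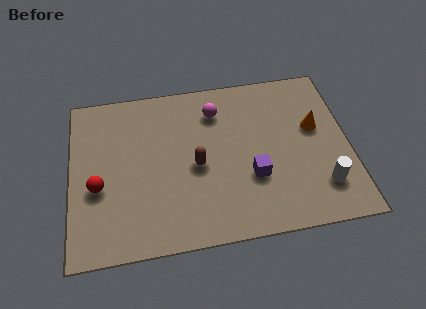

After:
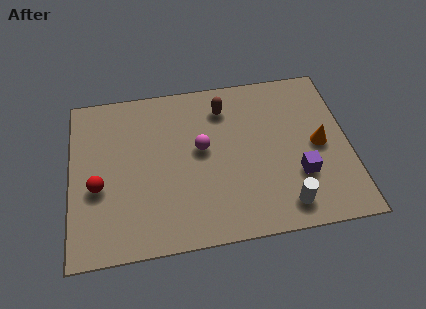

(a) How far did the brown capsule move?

2.6

The brown capsule moved from about (4.6, 3.3) to (5.7, 5.7), a distance of √(1.1² + 2.4²) ≈ 2.6.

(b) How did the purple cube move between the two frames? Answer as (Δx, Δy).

(1.7, -0.2)

The purple cube started near (6.6, 2.5) and ended near (8.3, 2.3).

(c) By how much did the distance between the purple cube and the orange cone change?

-1.6

They were about 3.0 units apart before and 1.4 after — 1.6 units closer together.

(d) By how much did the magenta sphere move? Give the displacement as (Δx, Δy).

(-0.6, -1.6)

The magenta sphere started near (5.4, 5.6) and ended near (4.8, 4.0).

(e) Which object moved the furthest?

the brown capsule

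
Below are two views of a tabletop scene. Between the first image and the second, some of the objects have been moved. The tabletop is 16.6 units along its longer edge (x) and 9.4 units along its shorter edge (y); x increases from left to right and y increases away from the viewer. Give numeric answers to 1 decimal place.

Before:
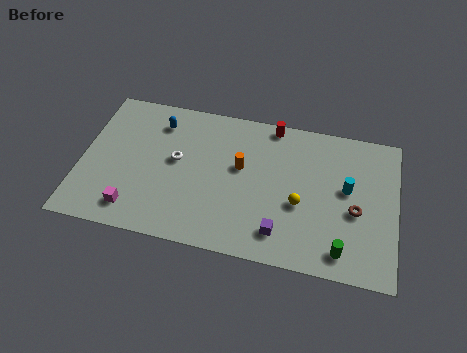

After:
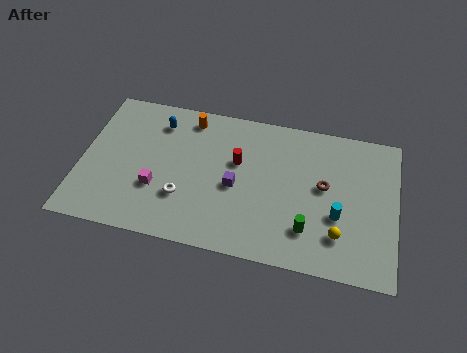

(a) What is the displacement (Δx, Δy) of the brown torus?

(-1.7, 1.2)

The brown torus started near (14.5, 4.0) and ended near (12.8, 5.2).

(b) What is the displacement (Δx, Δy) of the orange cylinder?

(-2.9, 2.6)

From the two frames, the orange cylinder sits at roughly (8.4, 5.5) before and (5.5, 8.1) after.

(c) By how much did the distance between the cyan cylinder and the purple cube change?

+0.6

Before: roughly 4.8 units apart; after: 5.4. That's 0.6 units further apart.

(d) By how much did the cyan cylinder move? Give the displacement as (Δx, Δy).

(-0.4, -1.8)

The cyan cylinder was at about (14.0, 5.3) and moved to about (13.6, 3.5).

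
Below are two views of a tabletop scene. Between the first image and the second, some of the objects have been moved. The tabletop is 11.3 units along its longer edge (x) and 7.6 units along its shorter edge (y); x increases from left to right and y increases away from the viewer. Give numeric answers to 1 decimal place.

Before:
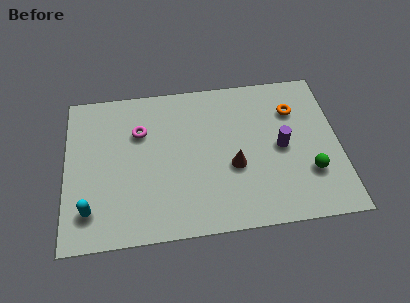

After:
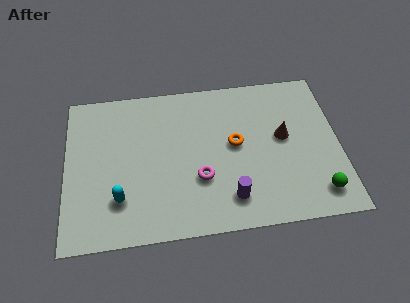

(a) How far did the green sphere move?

1.0

The green sphere was near (10.0, 2.3) before and (10.3, 1.3) after, so it travelled √(0.3² + 1.0²) ≈ 1.0 units.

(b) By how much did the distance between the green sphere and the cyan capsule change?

-0.9

Before: roughly 9.0 units apart; after: 8.1. That's 0.9 units closer together.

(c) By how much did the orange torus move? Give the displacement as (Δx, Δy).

(-2.5, -1.4)

The orange torus started near (9.5, 5.5) and ended near (7.0, 4.1).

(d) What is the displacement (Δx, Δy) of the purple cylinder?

(-2.2, -2.2)

The purple cylinder was at about (8.9, 3.7) and moved to about (6.7, 1.5).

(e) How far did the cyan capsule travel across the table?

1.3

The cyan capsule moved from about (1.0, 1.6) to (2.2, 2.0), a distance of √(1.2² + 0.4²) ≈ 1.3.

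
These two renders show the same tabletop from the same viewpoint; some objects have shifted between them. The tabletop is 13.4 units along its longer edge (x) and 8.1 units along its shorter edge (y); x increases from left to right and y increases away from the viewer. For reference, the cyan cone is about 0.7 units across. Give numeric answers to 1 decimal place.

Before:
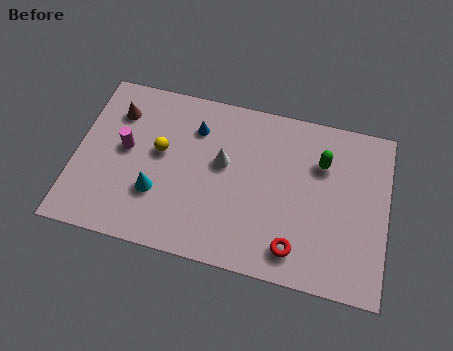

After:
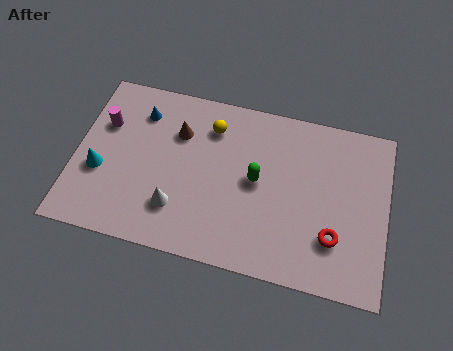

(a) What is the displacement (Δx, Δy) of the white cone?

(-1.8, -2.6)

From the two frames, the white cone sits at roughly (6.3, 4.7) before and (4.5, 2.1) after.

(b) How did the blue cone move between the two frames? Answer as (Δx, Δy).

(-2.4, 0.2)

The blue cone was at about (5.0, 6.1) and moved to about (2.6, 6.3).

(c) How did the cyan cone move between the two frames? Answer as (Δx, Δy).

(-2.5, 0.5)

From the two frames, the cyan cone sits at roughly (3.6, 2.6) before and (1.1, 3.1) after.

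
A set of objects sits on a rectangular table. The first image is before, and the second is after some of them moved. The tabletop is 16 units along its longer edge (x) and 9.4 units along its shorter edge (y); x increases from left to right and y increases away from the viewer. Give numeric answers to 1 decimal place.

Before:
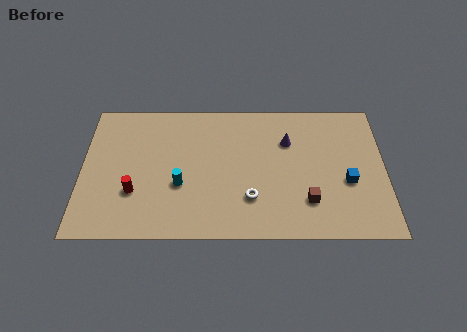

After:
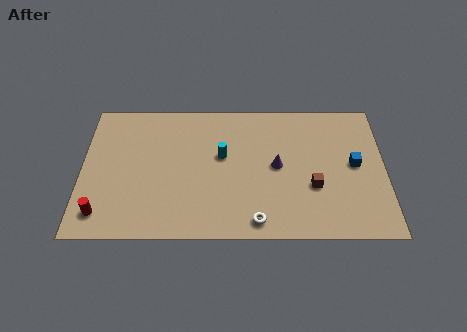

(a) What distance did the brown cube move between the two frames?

1.0

The brown cube moved from about (11.9, 2.4) to (12.2, 3.4), a distance of √(0.3² + 1.0²) ≈ 1.0.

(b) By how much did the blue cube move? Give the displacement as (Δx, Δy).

(0.4, 1.2)

The blue cube was at about (14.0, 3.7) and moved to about (14.4, 4.9).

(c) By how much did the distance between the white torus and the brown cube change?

+0.8

Before: roughly 3.0 units apart; after: 3.8. That's 0.8 units further apart.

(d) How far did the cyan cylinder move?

3.0

The cyan cylinder moved from about (5.2, 3.5) to (7.4, 5.5), a distance of √(2.2² + 2.0²) ≈ 3.0.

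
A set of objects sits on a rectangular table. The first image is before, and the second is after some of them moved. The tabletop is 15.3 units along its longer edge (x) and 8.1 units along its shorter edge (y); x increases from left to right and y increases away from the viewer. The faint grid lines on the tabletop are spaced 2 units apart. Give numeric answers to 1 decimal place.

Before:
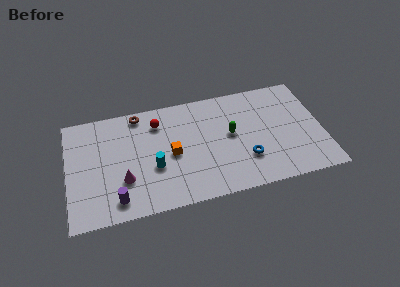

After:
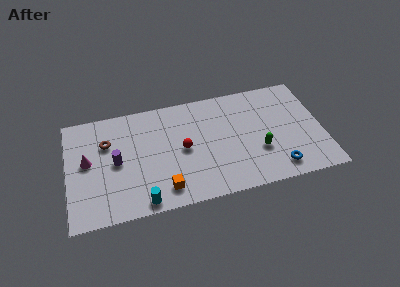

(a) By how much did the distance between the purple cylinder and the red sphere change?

-1.7

They were about 5.7 units apart before and 4.0 after — 1.7 units closer together.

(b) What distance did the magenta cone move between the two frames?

2.8

The magenta cone was near (3.3, 2.6) before and (1.2, 4.4) after, so it travelled √(2.1² + 1.8²) ≈ 2.8 units.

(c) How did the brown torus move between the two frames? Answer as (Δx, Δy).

(-2.0, -1.7)

The brown torus started near (4.4, 7.2) and ended near (2.4, 5.5).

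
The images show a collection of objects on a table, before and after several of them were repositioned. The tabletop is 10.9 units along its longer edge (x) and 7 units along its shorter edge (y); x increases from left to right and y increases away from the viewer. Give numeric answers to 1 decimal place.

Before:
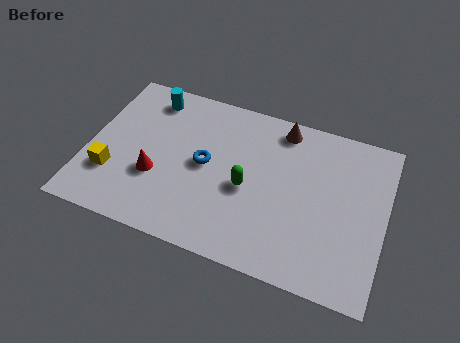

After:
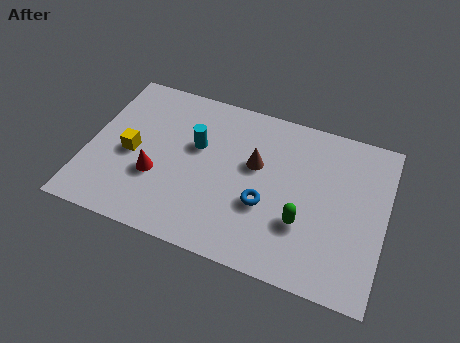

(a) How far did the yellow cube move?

1.3

The yellow cube moved from about (1.0, 2.1) to (1.6, 3.2), a distance of √(0.6² + 1.1²) ≈ 1.3.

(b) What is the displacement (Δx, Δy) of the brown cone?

(-0.8, -1.9)

From the two frames, the brown cone sits at roughly (6.9, 6.1) before and (6.1, 4.2) after.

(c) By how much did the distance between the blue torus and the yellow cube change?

+1.4

They were about 3.6 units apart before and 5.0 after — 1.4 units further apart.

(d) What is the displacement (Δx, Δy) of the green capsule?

(2.1, -0.8)

The green capsule started near (5.9, 3.1) and ended near (8.0, 2.3).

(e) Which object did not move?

the red cone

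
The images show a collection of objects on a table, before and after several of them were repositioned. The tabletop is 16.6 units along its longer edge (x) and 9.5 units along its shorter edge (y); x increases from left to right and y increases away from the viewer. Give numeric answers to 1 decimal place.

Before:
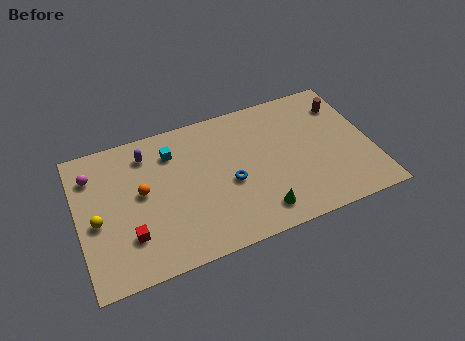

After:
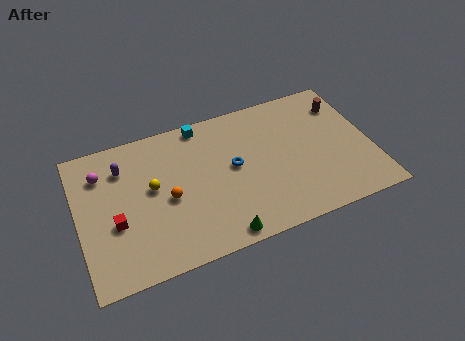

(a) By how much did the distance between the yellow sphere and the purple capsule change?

-2.3

The distance was about 4.7 in the first image and 2.4 in the second, so they moved 2.3 units closer together.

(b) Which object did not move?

the brown cylinder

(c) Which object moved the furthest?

the yellow sphere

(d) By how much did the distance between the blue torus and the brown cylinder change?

-0.6

The distance was about 7.6 in the first image and 7.0 in the second, so they moved 0.6 units closer together.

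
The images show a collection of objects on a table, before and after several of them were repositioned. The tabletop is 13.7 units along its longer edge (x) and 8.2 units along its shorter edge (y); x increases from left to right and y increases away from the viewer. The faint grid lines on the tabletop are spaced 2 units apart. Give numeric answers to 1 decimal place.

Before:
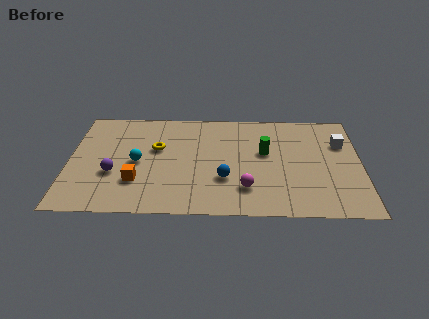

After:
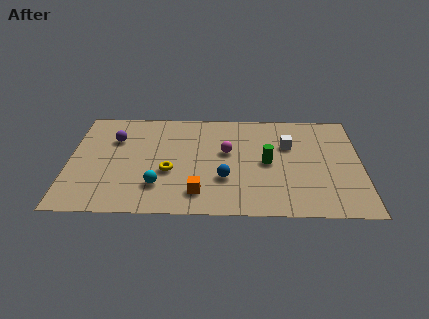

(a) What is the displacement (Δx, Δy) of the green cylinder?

(0.1, -0.8)

From the two frames, the green cylinder sits at roughly (9.2, 4.8) before and (9.3, 4.0) after.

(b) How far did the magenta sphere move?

2.9

The magenta sphere was near (8.3, 2.0) before and (7.4, 4.8) after, so it travelled √(0.9² + 2.8²) ≈ 2.9 units.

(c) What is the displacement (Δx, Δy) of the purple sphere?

(0.0, 2.7)

The purple sphere was at about (2.1, 3.0) and moved to about (2.1, 5.7).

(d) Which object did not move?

the blue sphere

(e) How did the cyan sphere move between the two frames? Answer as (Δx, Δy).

(1.0, -1.8)

From the two frames, the cyan sphere sits at roughly (3.2, 3.9) before and (4.2, 2.1) after.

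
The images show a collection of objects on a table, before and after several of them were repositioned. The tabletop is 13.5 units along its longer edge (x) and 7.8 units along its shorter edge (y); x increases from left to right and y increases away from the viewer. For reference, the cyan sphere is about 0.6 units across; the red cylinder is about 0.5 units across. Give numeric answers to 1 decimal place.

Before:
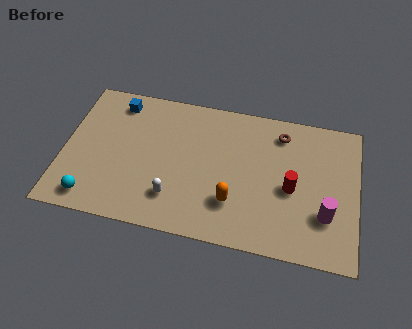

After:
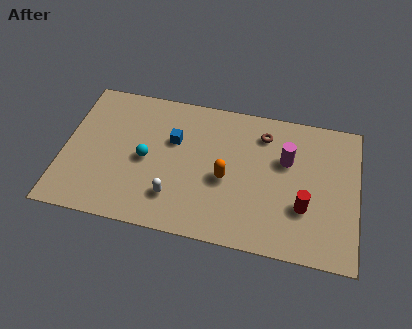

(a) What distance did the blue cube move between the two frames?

3.1

The blue cube moved from about (2.3, 6.6) to (5.0, 5.0), a distance of √(2.7² + 1.6²) ≈ 3.1.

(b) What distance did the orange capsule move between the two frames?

1.3

The orange capsule was near (7.9, 2.2) before and (7.5, 3.4) after, so it travelled √(0.4² + 1.2²) ≈ 1.3 units.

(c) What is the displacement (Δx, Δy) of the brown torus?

(-0.8, -0.2)

The brown torus started near (9.9, 6.4) and ended near (9.1, 6.2).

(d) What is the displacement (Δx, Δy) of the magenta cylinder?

(-1.9, 2.6)

The magenta cylinder was at about (12.1, 2.4) and moved to about (10.2, 5.0).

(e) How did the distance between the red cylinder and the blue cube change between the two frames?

-2.2

Before: roughly 8.8 units apart; after: 6.6. That's 2.2 units closer together.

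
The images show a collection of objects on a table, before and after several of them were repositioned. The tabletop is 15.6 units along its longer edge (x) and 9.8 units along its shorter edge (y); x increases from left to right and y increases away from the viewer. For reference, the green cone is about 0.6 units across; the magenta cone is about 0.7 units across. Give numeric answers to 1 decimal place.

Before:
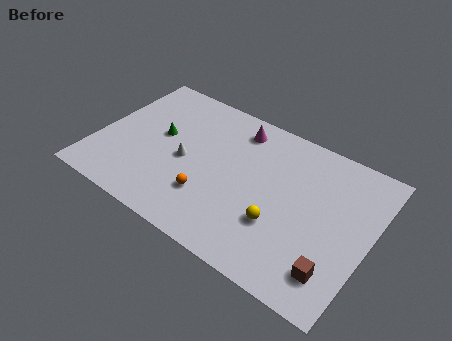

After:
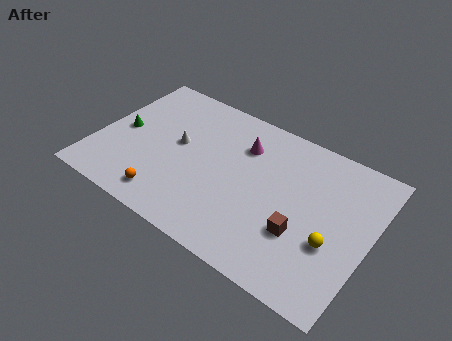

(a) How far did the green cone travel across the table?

2.2

From (3.4, 5.5) to (1.3, 4.8), the green cone covered √(2.1² + 0.7²) ≈ 2.2 units.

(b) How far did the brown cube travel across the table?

2.5

The brown cube moved from about (14.1, 2.0) to (12.0, 3.3), a distance of √(2.1² + 1.3²) ≈ 2.5.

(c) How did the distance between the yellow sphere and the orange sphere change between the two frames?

+5.3

They were about 4.0 units apart before and 9.3 after — 5.3 units further apart.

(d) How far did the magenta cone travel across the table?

1.1

The magenta cone was near (7.5, 8.2) before and (8.0, 7.2) after, so it travelled √(0.5² + 1.0²) ≈ 1.1 units.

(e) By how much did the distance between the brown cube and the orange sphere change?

+0.3

Before: roughly 7.3 units apart; after: 7.6. That's 0.3 units further apart.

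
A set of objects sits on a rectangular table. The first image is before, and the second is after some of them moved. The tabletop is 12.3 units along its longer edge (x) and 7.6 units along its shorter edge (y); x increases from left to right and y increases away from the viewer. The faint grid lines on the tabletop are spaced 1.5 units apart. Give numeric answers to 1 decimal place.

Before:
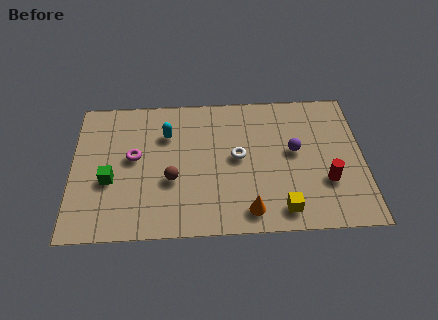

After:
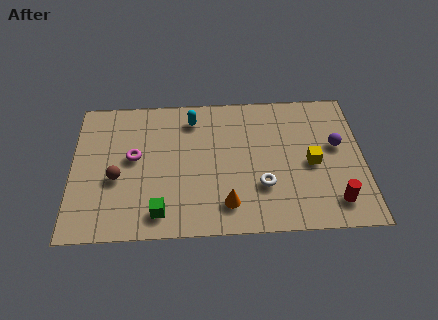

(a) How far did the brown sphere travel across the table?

2.3

From (4.2, 2.9) to (1.9, 3.1), the brown sphere covered √(2.3² + 0.2²) ≈ 2.3 units.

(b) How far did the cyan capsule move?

1.4

The cyan capsule was near (4.0, 5.4) before and (5.1, 6.2) after, so it travelled √(1.1² + 0.8²) ≈ 1.4 units.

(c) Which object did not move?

the magenta torus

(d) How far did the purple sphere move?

1.8

From (9.4, 4.2) to (11.2, 4.4), the purple sphere covered √(1.8² + 0.2²) ≈ 1.8 units.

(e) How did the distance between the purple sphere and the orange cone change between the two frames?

+1.8

Before: roughly 3.7 units apart; after: 5.5. That's 1.8 units further apart.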